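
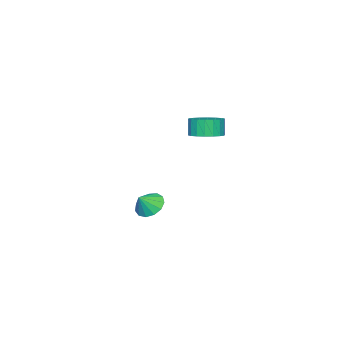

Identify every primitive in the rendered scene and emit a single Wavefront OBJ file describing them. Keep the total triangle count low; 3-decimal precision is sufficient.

v -2.424 -0.698 -3.798
v -1.873 -0.026 -4.128
v -1.676 -0.902 -2.962
v -2.195 0.203 -3.784
v -2.59 0.146 -3.444
v -2.932 -0.179 -3.216
v -3.113 -0.669 -3.173
v -3.075 -1.168 -3.329
v -2.831 -1.518 -3.633
v -2.458 -1.608 -3.989
v -2.074 -1.408 -4.285
v -1.801 -0.984 -4.426
v -1.726 -0.468 -4.367
v -1.017 3.773 3.052
v -0.417 3.051 3.087
v -0.703 2.864 4.122
v -1.303 3.587 4.088
v -0.182 3.373 3.21
v -0.467 3.187 4.246
v -0.111 3.775 3.302
v -0.396 3.589 4.338
v -0.22 4.177 3.345
v -0.506 3.99 4.38
v -0.487 4.499 3.329
v -0.773 4.312 4.365
v -0.859 4.677 3.259
v -1.145 4.49 4.294
v -1.263 4.676 3.148
v -1.548 4.489 4.183
v -1.617 4.496 3.018
v -1.903 4.309 4.053
v -1.853 4.173 2.894
v -2.138 3.987 3.93
v -1.924 3.771 2.802
v -2.209 3.585 3.838
v -1.814 3.37 2.76
v -2.1 3.183 3.795
v -1.547 3.048 2.775
v -1.833 2.861 3.811
v -1.175 2.87 2.846
v -1.461 2.683 3.881
v -0.772 2.871 2.957
v -1.057 2.684 3.992
f 2 1 4
f 2 4 3
f 4 1 5
f 4 5 3
f 5 1 6
f 5 6 3
f 6 1 7
f 6 7 3
f 7 1 8
f 7 8 3
f 8 1 9
f 8 9 3
f 9 1 10
f 9 10 3
f 10 1 11
f 10 11 3
f 11 1 12
f 11 12 3
f 12 1 13
f 12 13 3
f 13 1 2
f 13 2 3
f 15 14 18
f 15 18 16
f 16 18 19
f 16 19 17
f 18 14 20
f 18 20 19
f 19 20 21
f 19 21 17
f 20 14 22
f 20 22 21
f 21 22 23
f 21 23 17
f 22 14 24
f 22 24 23
f 23 24 25
f 23 25 17
f 24 14 26
f 24 26 25
f 25 26 27
f 25 27 17
f 26 14 28
f 26 28 27
f 27 28 29
f 27 29 17
f 28 14 30
f 28 30 29
f 29 30 31
f 29 31 17
f 30 14 32
f 30 32 31
f 31 32 33
f 31 33 17
f 32 14 34
f 32 34 33
f 33 34 35
f 33 35 17
f 34 14 36
f 34 36 35
f 35 36 37
f 35 37 17
f 36 14 38
f 36 38 37
f 37 38 39
f 37 39 17
f 38 14 40
f 38 40 39
f 39 40 41
f 39 41 17
f 40 14 42
f 40 42 41
f 41 42 43
f 41 43 17
f 42 14 15
f 42 15 43
f 43 15 16
f 43 16 17



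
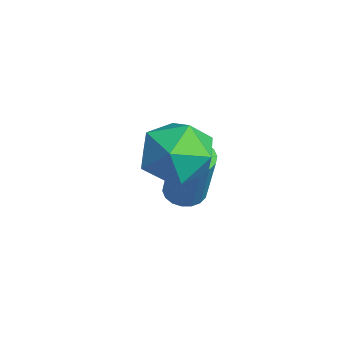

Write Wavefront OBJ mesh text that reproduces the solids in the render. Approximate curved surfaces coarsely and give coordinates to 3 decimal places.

v -1.014 -1.48 1.588
v 0.003 -1.164 1.462
v -0.523 -2.556 2.858
v 0.494 -2.24 2.732
v -0.232 -1.562 3.135
v -0.535 -0.897 2.351
v 0.015 -2.823 1.969
v -0.288 -2.158 1.185
v 0.639 -1.994 1.698
v 0.487 -1.215 2.418
v -1.007 -2.505 1.902
v -1.159 -1.726 2.622
v -2.189 -1.138 -0.796
v -1.691 -1.36 -0.993
v -0.933 -1.324 0.879
v -1.431 -1.102 1.076
v -1.652 -1.106 -1.014
v -0.895 -1.07 0.858
v -1.72 -0.858 -0.991
v -0.962 -0.822 0.881
v -1.88 -0.665 -0.93
v -1.123 -0.629 0.942
v -2.102 -0.566 -0.842
v -1.344 -0.53 1.03
v -2.341 -0.581 -0.745
v -1.583 -0.545 1.127
v -2.55 -0.705 -0.658
v -1.792 -0.669 1.214
v -2.687 -0.916 -0.599
v -1.929 -0.88 1.273
v -2.725 -1.17 -0.578
v -1.968 -1.134 1.294
v -2.658 -1.418 -0.601
v -1.9 -1.382 1.271
v -2.497 -1.611 -0.662
v -1.74 -1.575 1.21
v -2.276 -1.71 -0.75
v -1.518 -1.674 1.122
v -2.037 -1.695 -0.847
v -1.279 -1.659 1.025
v -1.828 -1.571 -0.934
v -1.07 -1.535 0.938
f 1 12 6
f 1 6 2
f 1 2 8
f 1 8 11
f 1 11 12
f 2 6 10
f 6 12 5
f 12 11 3
f 11 8 7
f 8 2 9
f 4 10 5
f 4 5 3
f 4 3 7
f 4 7 9
f 4 9 10
f 5 10 6
f 3 5 12
f 7 3 11
f 9 7 8
f 10 9 2
f 14 13 17
f 14 17 15
f 15 17 18
f 15 18 16
f 17 13 19
f 17 19 18
f 18 19 20
f 18 20 16
f 19 13 21
f 19 21 20
f 20 21 22
f 20 22 16
f 21 13 23
f 21 23 22
f 22 23 24
f 22 24 16
f 23 13 25
f 23 25 24
f 24 25 26
f 24 26 16
f 25 13 27
f 25 27 26
f 26 27 28
f 26 28 16
f 27 13 29
f 27 29 28
f 28 29 30
f 28 30 16
f 29 13 31
f 29 31 30
f 30 31 32
f 30 32 16
f 31 13 33
f 31 33 32
f 32 33 34
f 32 34 16
f 33 13 35
f 33 35 34
f 34 35 36
f 34 36 16
f 35 13 37
f 35 37 36
f 36 37 38
f 36 38 16
f 37 13 39
f 37 39 38
f 38 39 40
f 38 40 16
f 39 13 41
f 39 41 40
f 40 41 42
f 40 42 16
f 41 13 14
f 41 14 42
f 42 14 15
f 42 15 16



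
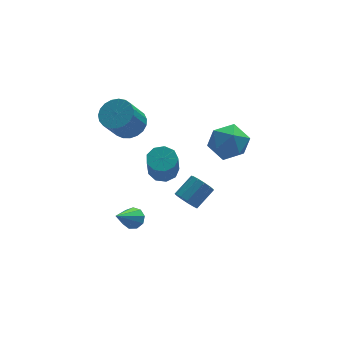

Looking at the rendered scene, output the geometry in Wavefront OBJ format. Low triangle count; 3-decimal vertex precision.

v -1.253 3.519 1.328
v -0.423 3.643 1.854
v -1.278 2.986 3.358
v -2.107 2.861 2.832
v -0.612 4.006 1.905
v -1.467 3.348 3.409
v -0.912 4.284 1.857
v -1.766 3.626 3.36
v -1.271 4.429 1.717
v -2.125 3.772 3.22
v -1.626 4.418 1.51
v -2.48 3.76 3.013
v -1.917 4.251 1.271
v -2.771 3.593 2.774
v -2.093 3.957 1.042
v -2.948 3.299 2.546
v -2.124 3.588 0.863
v -2.978 2.93 2.367
v -2.004 3.206 0.765
v -2.859 2.549 2.268
v -1.755 2.879 0.763
v -2.609 2.221 2.267
v -1.418 2.663 0.86
v -2.272 2.005 2.363
v -1.053 2.594 1.037
v -1.907 1.936 2.541
v -0.722 2.685 1.265
v -1.577 2.028 2.768
v -0.484 2.921 1.504
v -1.338 2.263 3.007
v -0.378 3.26 1.712
v -1.232 2.602 3.215
v -2.712 -3.147 -0.381
v -2.285 -3.009 0.076
v -3.808 -4.133 0.941
v -2.59 -2.696 0.057
v -2.952 -2.593 -0.167
v -3.202 -2.75 -0.491
v -3.223 -3.092 -0.763
v -3.005 -3.46 -0.857
v -2.65 -3.681 -0.728
v -2.324 -3.652 -0.436
v -2.18 -3.387 -0.119
v 3.418 1.839 -0.368
v 4.353 1.979 0.403
v 2.607 0.521 0.857
v 3.542 0.661 1.628
v 2.742 1.568 1.467
v 3.244 2.383 0.71
v 3.716 0.117 0.55
v 4.218 0.932 -0.207
v 4.537 0.915 0.97
v 3.935 1.812 1.537
v 3.025 0.688 -0.277
v 2.423 1.585 0.29
v 0.806 -0.196 -2.414
v 1.305 -0.521 -2.853
v 2.353 0.051 -2.084
v 1.854 0.376 -1.646
v 1.226 -0.148 -3.022
v 2.274 0.424 -2.253
v 1.013 0.21 -2.998
v 2.061 0.781 -2.229
v 0.734 0.439 -2.788
v 1.782 1.01 -2.019
v 0.478 0.466 -2.46
v 1.527 1.038 -1.691
v 0.327 0.284 -2.118
v 1.375 0.855 -1.349
v 0.327 -0.051 -1.869
v 1.375 0.52 -1.1
v 0.48 -0.432 -1.794
v 1.528 0.139 -1.025
v 0.736 -0.738 -1.916
v 1.784 -0.166 -1.147
v 1.014 -0.871 -2.196
v 2.062 -0.3 -1.427
v 1.226 -0.791 -2.545
v 2.274 -0.219 -1.776
v -0.36 -0.054 0.339
v 0.347 0.224 0.619
v 0.048 -0.688 2.281
v -0.66 -0.966 2.001
v -0.059 0.581 0.741
v -0.358 -0.331 2.404
v -0.606 0.641 0.675
v -0.905 -0.271 2.338
v -1.038 0.375 0.452
v -1.337 -0.537 2.115
v -1.153 -0.091 0.175
v -1.452 -1.003 1.838
v -0.897 -0.54 -0.025
v -1.196 -1.452 1.638
v -0.39 -0.762 -0.055
v -0.689 -1.673 1.608
v 0.131 -0.652 0.099
v -0.169 -1.564 1.762
v 0.422 -0.263 0.365
v 0.123 -1.174 2.028
f 2 1 5
f 2 5 3
f 3 5 6
f 3 6 4
f 5 1 7
f 5 7 6
f 6 7 8
f 6 8 4
f 7 1 9
f 7 9 8
f 8 9 10
f 8 10 4
f 9 1 11
f 9 11 10
f 10 11 12
f 10 12 4
f 11 1 13
f 11 13 12
f 12 13 14
f 12 14 4
f 13 1 15
f 13 15 14
f 14 15 16
f 14 16 4
f 15 1 17
f 15 17 16
f 16 17 18
f 16 18 4
f 17 1 19
f 17 19 18
f 18 19 20
f 18 20 4
f 19 1 21
f 19 21 20
f 20 21 22
f 20 22 4
f 21 1 23
f 21 23 22
f 22 23 24
f 22 24 4
f 23 1 25
f 23 25 24
f 24 25 26
f 24 26 4
f 25 1 27
f 25 27 26
f 26 27 28
f 26 28 4
f 27 1 29
f 27 29 28
f 28 29 30
f 28 30 4
f 29 1 31
f 29 31 30
f 30 31 32
f 30 32 4
f 31 1 2
f 31 2 32
f 32 2 3
f 32 3 4
f 34 33 36
f 34 36 35
f 36 33 37
f 36 37 35
f 37 33 38
f 37 38 35
f 38 33 39
f 38 39 35
f 39 33 40
f 39 40 35
f 40 33 41
f 40 41 35
f 41 33 42
f 41 42 35
f 42 33 43
f 42 43 35
f 43 33 34
f 43 34 35
f 44 55 49
f 44 49 45
f 44 45 51
f 44 51 54
f 44 54 55
f 45 49 53
f 49 55 48
f 55 54 46
f 54 51 50
f 51 45 52
f 47 53 48
f 47 48 46
f 47 46 50
f 47 50 52
f 47 52 53
f 48 53 49
f 46 48 55
f 50 46 54
f 52 50 51
f 53 52 45
f 57 56 60
f 57 60 58
f 58 60 61
f 58 61 59
f 60 56 62
f 60 62 61
f 61 62 63
f 61 63 59
f 62 56 64
f 62 64 63
f 63 64 65
f 63 65 59
f 64 56 66
f 64 66 65
f 65 66 67
f 65 67 59
f 66 56 68
f 66 68 67
f 67 68 69
f 67 69 59
f 68 56 70
f 68 70 69
f 69 70 71
f 69 71 59
f 70 56 72
f 70 72 71
f 71 72 73
f 71 73 59
f 72 56 74
f 72 74 73
f 73 74 75
f 73 75 59
f 74 56 76
f 74 76 75
f 75 76 77
f 75 77 59
f 76 56 78
f 76 78 77
f 77 78 79
f 77 79 59
f 78 56 57
f 78 57 79
f 79 57 58
f 79 58 59
f 81 80 84
f 81 84 82
f 82 84 85
f 82 85 83
f 84 80 86
f 84 86 85
f 85 86 87
f 85 87 83
f 86 80 88
f 86 88 87
f 87 88 89
f 87 89 83
f 88 80 90
f 88 90 89
f 89 90 91
f 89 91 83
f 90 80 92
f 90 92 91
f 91 92 93
f 91 93 83
f 92 80 94
f 92 94 93
f 93 94 95
f 93 95 83
f 94 80 96
f 94 96 95
f 95 96 97
f 95 97 83
f 96 80 98
f 96 98 97
f 97 98 99
f 97 99 83
f 98 80 81
f 98 81 99
f 99 81 82
f 99 82 83



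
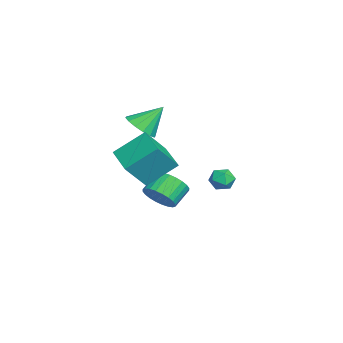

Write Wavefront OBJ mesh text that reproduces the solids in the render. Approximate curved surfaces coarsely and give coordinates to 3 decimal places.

v -1.374 4.027 -2.029
v -0.679 4.236 -1.695
v -1.021 2.784 -1.985
v -0.326 2.993 -1.651
v -1.006 3.071 -1.239
v -1.225 3.84 -1.267
v -0.475 3.18 -2.413
v -0.694 3.949 -2.441
v -0.124 3.713 -1.933
v -0.452 3.646 -1.207
v -1.248 3.374 -2.473
v -1.576 3.307 -1.747
v -1.469 0.139 -3.566
v -1.074 -0.343 -2.708
v -1.957 0.38 -1.896
v -2.351 0.861 -2.754
v -0.828 -0.011 -2.735
v -1.71 0.711 -1.923
v -0.679 0.343 -2.889
v -1.562 1.065 -2.077
v -0.651 0.666 -3.145
v -1.533 1.388 -2.334
v -0.747 0.908 -3.466
v -1.629 1.631 -2.654
v -0.953 1.034 -3.802
v -1.835 1.757 -2.99
v -1.237 1.023 -4.102
v -2.12 1.746 -3.29
v -1.557 0.878 -4.32
v -2.44 1.601 -3.509
v -1.863 0.62 -4.424
v -2.746 1.343 -3.612
v -2.11 0.289 -4.397
v -2.992 1.011 -3.585
v -2.258 -0.065 -4.243
v -3.141 0.657 -3.431
v -2.287 -0.388 -3.986
v -3.169 0.334 -3.175
v -2.191 -0.631 -3.666
v -3.073 0.092 -2.854
v -1.985 -0.757 -3.33
v -2.867 -0.034 -2.518
v -1.7 -0.746 -3.03
v -2.583 -0.023 -2.218
v -1.38 -0.601 -2.811
v -2.263 0.122 -2
v 3.49 -2.042 2.082
v 3.146 -0.424 3.359
v 2.731 -1.025 0.588
v 2.386 0.593 1.865
v 5.214 -1.353 1.675
v 4.869 0.265 2.952
v 4.454 -0.336 0.181
v 4.11 1.282 1.458
v 1.375 -0.73 2.969
v 2.224 -0.211 2.704
v 1.065 0.45 4.291
v 1.833 0.008 2.416
v 1.319 0.03 2.276
v 0.82 -0.152 2.322
v 0.469 -0.489 2.541
v 0.362 -0.891 2.875
v 0.526 -1.25 3.234
v 0.917 -1.469 3.521
v 1.431 -1.491 3.661
v 1.93 -1.309 3.615
v 2.281 -0.972 3.396
v 2.388 -0.57 3.063
f 1 12 6
f 1 6 2
f 1 2 8
f 1 8 11
f 1 11 12
f 2 6 10
f 6 12 5
f 12 11 3
f 11 8 7
f 8 2 9
f 4 10 5
f 4 5 3
f 4 3 7
f 4 7 9
f 4 9 10
f 5 10 6
f 3 5 12
f 7 3 11
f 9 7 8
f 10 9 2
f 14 13 17
f 14 17 15
f 15 17 18
f 15 18 16
f 17 13 19
f 17 19 18
f 18 19 20
f 18 20 16
f 19 13 21
f 19 21 20
f 20 21 22
f 20 22 16
f 21 13 23
f 21 23 22
f 22 23 24
f 22 24 16
f 23 13 25
f 23 25 24
f 24 25 26
f 24 26 16
f 25 13 27
f 25 27 26
f 26 27 28
f 26 28 16
f 27 13 29
f 27 29 28
f 28 29 30
f 28 30 16
f 29 13 31
f 29 31 30
f 30 31 32
f 30 32 16
f 31 13 33
f 31 33 32
f 32 33 34
f 32 34 16
f 33 13 35
f 33 35 34
f 34 35 36
f 34 36 16
f 35 13 37
f 35 37 36
f 36 37 38
f 36 38 16
f 37 13 39
f 37 39 38
f 38 39 40
f 38 40 16
f 39 13 41
f 39 41 40
f 40 41 42
f 40 42 16
f 41 13 43
f 41 43 42
f 42 43 44
f 42 44 16
f 43 13 45
f 43 45 44
f 44 45 46
f 44 46 16
f 45 13 14
f 45 14 46
f 46 14 15
f 46 15 16
f 48 50 47
f 51 48 47
f 47 50 49
f 49 51 47
f 48 54 50
f 52 48 51
f 52 54 48
f 50 54 49
f 53 51 49
f 49 54 53
f 53 52 51
f 54 52 53
f 56 55 58
f 56 58 57
f 58 55 59
f 58 59 57
f 59 55 60
f 59 60 57
f 60 55 61
f 60 61 57
f 61 55 62
f 61 62 57
f 62 55 63
f 62 63 57
f 63 55 64
f 63 64 57
f 64 55 65
f 64 65 57
f 65 55 66
f 65 66 57
f 66 55 67
f 66 67 57
f 67 55 68
f 67 68 57
f 68 55 56
f 68 56 57



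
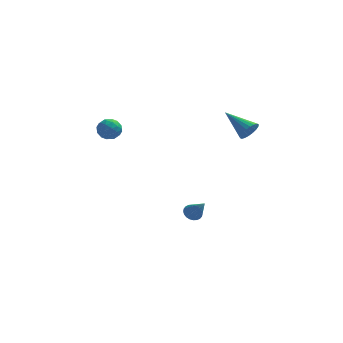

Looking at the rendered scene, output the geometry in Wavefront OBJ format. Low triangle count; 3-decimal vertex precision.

v 1.483 3.043 -4.046
v 1.968 3.215 -4.209
v 2.137 2.297 -2.894
v 1.912 3.37 -4.078
v 1.79 3.474 -3.941
v 1.622 3.513 -3.821
v 1.433 3.48 -3.734
v 1.251 3.381 -3.696
v 1.105 3.23 -3.71
v 1.016 3.051 -3.776
v 0.998 2.87 -3.883
v 1.055 2.716 -4.015
v 1.177 2.611 -4.151
v 1.345 2.572 -4.272
v 1.534 2.605 -4.358
v 1.716 2.704 -4.397
v 1.862 2.855 -4.382
v 1.951 3.035 -4.316
v 4.42 0.803 3.292
v 4.791 0.887 3.794
v 3.16 1.737 4.068
v 4.855 1.107 3.631
v 4.832 1.266 3.402
v 4.727 1.334 3.151
v 4.562 1.296 2.928
v 4.368 1.161 2.776
v 4.185 0.955 2.728
v 4.048 0.718 2.79
v 3.985 0.498 2.952
v 4.008 0.339 3.182
v 4.112 0.271 3.433
v 4.278 0.309 3.656
v 4.471 0.444 3.807
v 4.655 0.65 3.856
v -2.673 3.909 1.544
v -2.182 3.407 1.605
v -3.458 3.193 1.955
v -2.967 2.691 2.016
v -2.947 3.256 2.436
v -2.462 3.699 2.182
v -3.178 2.901 1.378
v -2.693 3.344 1.124
v -2.495 2.784 1.502
v -2.352 3.004 2.157
v -3.288 3.596 1.403
v -3.145 3.816 2.058
v -2.359 3.721 1.538
v -3.281 2.879 2.022
v -3.269 3.211 2.269
v -2.981 2.916 2.305
v -2.523 3.893 1.877
v -2.235 3.598 1.913
v -2.684 3.509 2.402
v -3.405 3.002 1.647
v -3.117 2.707 1.683
v -2.659 3.684 1.255
v -2.371 3.389 1.291
v -2.956 3.091 1.158
v -2.254 3.06 1.514
v -2.715 2.639 1.756
v -2.839 2.762 1.381
v -2.554 3.023 1.231
v -2.17 3.189 1.898
v -2.631 2.768 2.14
v -2.619 3.1 2.387
v -2.334 3.36 2.238
v -2.354 2.823 1.838
v -3.009 3.832 1.42
v -3.47 3.411 1.662
v -3.306 3.24 1.322
v -3.021 3.5 1.173
v -2.925 3.961 1.804
v -3.386 3.54 2.046
v -3.086 3.577 2.329
v -2.801 3.838 2.179
v -3.286 3.777 1.722
f 2 1 4
f 2 4 3
f 4 1 5
f 4 5 3
f 5 1 6
f 5 6 3
f 6 1 7
f 6 7 3
f 7 1 8
f 7 8 3
f 8 1 9
f 8 9 3
f 9 1 10
f 9 10 3
f 10 1 11
f 10 11 3
f 11 1 12
f 11 12 3
f 12 1 13
f 12 13 3
f 13 1 14
f 13 14 3
f 14 1 15
f 14 15 3
f 15 1 16
f 15 16 3
f 16 1 17
f 16 17 3
f 17 1 18
f 17 18 3
f 18 1 2
f 18 2 3
f 20 19 22
f 20 22 21
f 22 19 23
f 22 23 21
f 23 19 24
f 23 24 21
f 24 19 25
f 24 25 21
f 25 19 26
f 25 26 21
f 26 19 27
f 26 27 21
f 27 19 28
f 27 28 21
f 28 19 29
f 28 29 21
f 29 19 30
f 29 30 21
f 30 19 31
f 30 31 21
f 31 19 32
f 31 32 21
f 32 19 33
f 32 33 21
f 33 19 34
f 33 34 21
f 34 19 20
f 34 20 21
f 35 72 51
f 72 46 75
f 51 75 40
f 72 75 51
f 35 51 47
f 51 40 52
f 47 52 36
f 51 52 47
f 35 47 56
f 47 36 57
f 56 57 42
f 47 57 56
f 35 56 68
f 56 42 71
f 68 71 45
f 56 71 68
f 35 68 72
f 68 45 76
f 72 76 46
f 68 76 72
f 36 52 63
f 52 40 66
f 63 66 44
f 52 66 63
f 40 75 53
f 75 46 74
f 53 74 39
f 75 74 53
f 46 76 73
f 76 45 69
f 73 69 37
f 76 69 73
f 45 71 70
f 71 42 58
f 70 58 41
f 71 58 70
f 42 57 62
f 57 36 59
f 62 59 43
f 57 59 62
f 38 64 50
f 64 44 65
f 50 65 39
f 64 65 50
f 38 50 48
f 50 39 49
f 48 49 37
f 50 49 48
f 38 48 55
f 48 37 54
f 55 54 41
f 48 54 55
f 38 55 60
f 55 41 61
f 60 61 43
f 55 61 60
f 38 60 64
f 60 43 67
f 64 67 44
f 60 67 64
f 39 65 53
f 65 44 66
f 53 66 40
f 65 66 53
f 37 49 73
f 49 39 74
f 73 74 46
f 49 74 73
f 41 54 70
f 54 37 69
f 70 69 45
f 54 69 70
f 43 61 62
f 61 41 58
f 62 58 42
f 61 58 62
f 44 67 63
f 67 43 59
f 63 59 36
f 67 59 63



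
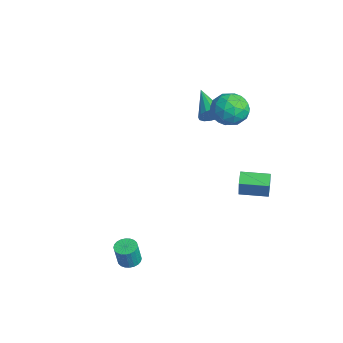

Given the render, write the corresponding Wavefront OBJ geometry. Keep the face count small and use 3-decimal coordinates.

v 3.664 -2.629 -3.794
v 4.033 -2.157 -3.765
v 4.245 -2.399 -2.536
v 3.876 -2.871 -2.566
v 3.828 -2.058 -3.71
v 4.04 -2.3 -2.481
v 3.598 -2.046 -3.668
v 3.81 -2.288 -2.439
v 3.378 -2.123 -3.645
v 3.59 -2.365 -2.416
v 3.202 -2.277 -3.645
v 3.414 -2.519 -2.416
v 3.096 -2.484 -3.667
v 3.308 -2.727 -2.439
v 3.076 -2.713 -3.709
v 3.288 -2.956 -2.481
v 3.146 -2.93 -3.764
v 3.358 -3.173 -2.536
v 3.295 -3.101 -3.824
v 3.507 -3.343 -2.595
v 3.5 -3.2 -3.879
v 3.712 -3.442 -2.65
v 3.73 -3.212 -3.921
v 3.942 -3.454 -2.692
v 3.95 -3.135 -3.944
v 4.162 -3.377 -2.715
v 4.126 -2.981 -3.944
v 4.338 -3.223 -2.715
v 4.232 -2.773 -3.921
v 4.444 -3.016 -2.693
v 4.252 -2.544 -3.879
v 4.464 -2.787 -2.651
v 4.182 -2.327 -3.824
v 4.394 -2.57 -2.596
v -1.367 3.849 3.748
v -0.875 4.639 3.195
v 0.035 2.821 3.525
v 0.527 3.611 2.972
v 0.357 3.72 4.036
v -0.51 4.355 4.174
v -0.33 3.105 2.546
v -1.197 3.74 2.684
v -0.234 4.18 2.452
v 0.19 4.56 3.373
v -1.03 2.9 3.347
v -0.606 3.28 4.268
v -1.244 4.334 3.491
v 0.404 3.126 3.229
v 0.304 3.19 3.855
v 0.593 3.654 3.53
v -1.029 4.167 4.066
v -0.74 4.632 3.741
v -0.016 4.091 4.236
v -0.1 2.828 2.979
v 0.189 3.293 2.654
v -1.433 3.806 3.19
v -1.144 4.27 2.865
v -0.824 3.369 2.484
v -0.578 4.529 2.729
v 0.246 3.924 2.598
v -0.258 3.627 2.348
v -0.767 4 2.429
v -0.329 4.752 3.27
v 0.495 4.148 3.14
v 0.395 4.212 3.765
v -0.114 4.585 3.846
v 0.048 4.482 2.834
v -1.335 3.312 3.58
v -0.511 2.708 3.45
v -0.726 2.875 2.874
v -1.235 3.248 2.955
v -1.086 3.536 4.122
v -0.262 2.931 3.991
v -0.073 3.46 4.291
v -0.582 3.833 4.372
v -0.888 2.978 3.886
v 2.809 3.28 0.168
v 3.506 3.05 1.51
v 3.37 4.649 0.112
v 4.066 4.419 1.455
v 3.454 3.001 -0.215
v 4.15 2.771 1.128
v 4.014 4.37 -0.27
v 4.711 4.14 1.072
v -1.975 3.262 1.975
v -1.708 3.591 2.557
v -3.705 3.198 2.805
v -1.824 3.867 2.336
v -1.981 3.981 2.017
v -2.136 3.902 1.688
v -2.248 3.652 1.435
v -2.287 3.298 1.327
v -2.242 2.934 1.393
v -2.126 2.657 1.614
v -1.969 2.543 1.932
v -1.813 2.622 2.262
v -1.701 2.872 2.515
v -1.663 3.227 2.623
f 2 1 5
f 2 5 3
f 3 5 6
f 3 6 4
f 5 1 7
f 5 7 6
f 6 7 8
f 6 8 4
f 7 1 9
f 7 9 8
f 8 9 10
f 8 10 4
f 9 1 11
f 9 11 10
f 10 11 12
f 10 12 4
f 11 1 13
f 11 13 12
f 12 13 14
f 12 14 4
f 13 1 15
f 13 15 14
f 14 15 16
f 14 16 4
f 15 1 17
f 15 17 16
f 16 17 18
f 16 18 4
f 17 1 19
f 17 19 18
f 18 19 20
f 18 20 4
f 19 1 21
f 19 21 20
f 20 21 22
f 20 22 4
f 21 1 23
f 21 23 22
f 22 23 24
f 22 24 4
f 23 1 25
f 23 25 24
f 24 25 26
f 24 26 4
f 25 1 27
f 25 27 26
f 26 27 28
f 26 28 4
f 27 1 29
f 27 29 28
f 28 29 30
f 28 30 4
f 29 1 31
f 29 31 30
f 30 31 32
f 30 32 4
f 31 1 33
f 31 33 32
f 32 33 34
f 32 34 4
f 33 1 2
f 33 2 34
f 34 2 3
f 34 3 4
f 35 72 51
f 72 46 75
f 51 75 40
f 72 75 51
f 35 51 47
f 51 40 52
f 47 52 36
f 51 52 47
f 35 47 56
f 47 36 57
f 56 57 42
f 47 57 56
f 35 56 68
f 56 42 71
f 68 71 45
f 56 71 68
f 35 68 72
f 68 45 76
f 72 76 46
f 68 76 72
f 36 52 63
f 52 40 66
f 63 66 44
f 52 66 63
f 40 75 53
f 75 46 74
f 53 74 39
f 75 74 53
f 46 76 73
f 76 45 69
f 73 69 37
f 76 69 73
f 45 71 70
f 71 42 58
f 70 58 41
f 71 58 70
f 42 57 62
f 57 36 59
f 62 59 43
f 57 59 62
f 38 64 50
f 64 44 65
f 50 65 39
f 64 65 50
f 38 50 48
f 50 39 49
f 48 49 37
f 50 49 48
f 38 48 55
f 48 37 54
f 55 54 41
f 48 54 55
f 38 55 60
f 55 41 61
f 60 61 43
f 55 61 60
f 38 60 64
f 60 43 67
f 64 67 44
f 60 67 64
f 39 65 53
f 65 44 66
f 53 66 40
f 65 66 53
f 37 49 73
f 49 39 74
f 73 74 46
f 49 74 73
f 41 54 70
f 54 37 69
f 70 69 45
f 54 69 70
f 43 61 62
f 61 41 58
f 62 58 42
f 61 58 62
f 44 67 63
f 67 43 59
f 63 59 36
f 67 59 63
f 78 80 77
f 81 78 77
f 77 80 79
f 79 81 77
f 78 84 80
f 82 78 81
f 82 84 78
f 80 84 79
f 83 81 79
f 79 84 83
f 83 82 81
f 84 82 83
f 86 85 88
f 86 88 87
f 88 85 89
f 88 89 87
f 89 85 90
f 89 90 87
f 90 85 91
f 90 91 87
f 91 85 92
f 91 92 87
f 92 85 93
f 92 93 87
f 93 85 94
f 93 94 87
f 94 85 95
f 94 95 87
f 95 85 96
f 95 96 87
f 96 85 97
f 96 97 87
f 97 85 98
f 97 98 87
f 98 85 86
f 98 86 87



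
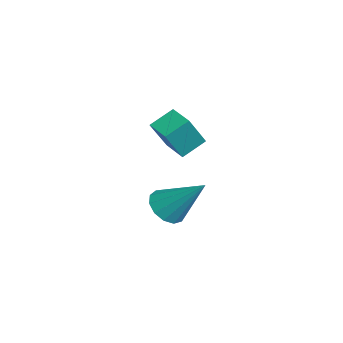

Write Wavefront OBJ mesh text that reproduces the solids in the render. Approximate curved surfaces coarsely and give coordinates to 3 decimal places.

v -1.552 2.732 -0.906
v -0.787 2.473 -1.138
v -0.688 3.948 0.586
v -0.881 2.857 -1.396
v -1.189 3.202 -1.5
v -1.611 3.398 -1.415
v -2.015 3.382 -1.168
v -2.272 3.16 -0.838
v -2.3 2.802 -0.53
v -2.091 2.422 -0.341
v -1.71 2.14 -0.332
v -1.28 2.046 -0.505
v -0.936 2.17 -0.805
v -1.095 2.646 2.517
v -1.383 3.516 3.069
v -0.162 3.038 2.386
v -0.451 3.908 2.939
v -0.629 1.972 3.821
v -0.918 2.842 4.374
v 0.303 2.364 3.691
v 0.015 3.234 4.243
f 2 1 4
f 2 4 3
f 4 1 5
f 4 5 3
f 5 1 6
f 5 6 3
f 6 1 7
f 6 7 3
f 7 1 8
f 7 8 3
f 8 1 9
f 8 9 3
f 9 1 10
f 9 10 3
f 10 1 11
f 10 11 3
f 11 1 12
f 11 12 3
f 12 1 13
f 12 13 3
f 13 1 2
f 13 2 3
f 15 17 14
f 18 15 14
f 14 17 16
f 16 18 14
f 15 21 17
f 19 15 18
f 19 21 15
f 17 21 16
f 20 18 16
f 16 21 20
f 20 19 18
f 21 19 20



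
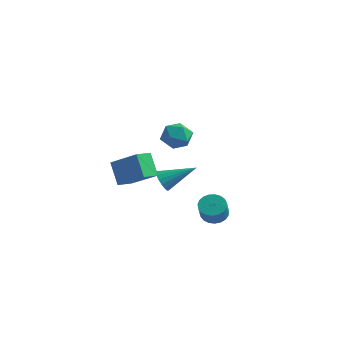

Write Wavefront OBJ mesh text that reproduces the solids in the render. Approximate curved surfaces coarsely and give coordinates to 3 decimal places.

v -0.416 -4.371 -0.187
v -1.159 -3.868 0.978
v -0.186 -3.432 -0.445
v -0.929 -2.93 0.72
v 1.189 -4.47 0.88
v 0.446 -3.968 2.045
v 1.419 -3.532 0.622
v 0.676 -3.029 1.787
v -2.405 3.101 -3.998
v -1.903 2.78 -4.437
v -0.875 4.159 -3.022
v -1.994 3.074 -4.612
v -2.179 3.374 -4.647
v -2.416 3.611 -4.534
v -2.65 3.732 -4.297
v -2.828 3.708 -3.992
v -2.909 3.545 -3.688
v -2.875 3.28 -3.455
v -2.733 2.975 -3.346
v -2.515 2.698 -3.387
v -2.273 2.514 -3.567
v -2.06 2.464 -3.846
v -1.927 2.56 -4.16
v 2.795 -0.278 -3.276
v 3.359 -0.611 -3.642
v 3.609 -1.276 -2.649
v 3.045 -0.942 -2.284
v 3.501 -0.365 -3.513
v 3.751 -1.03 -2.521
v 3.521 -0.104 -3.343
v 3.772 -0.769 -2.351
v 3.416 0.127 -3.162
v 3.666 -0.538 -2.17
v 3.203 0.288 -3
v 3.454 -0.377 -2.008
v 2.92 0.351 -2.887
v 3.17 -0.314 -1.895
v 2.615 0.305 -2.84
v 2.865 -0.359 -1.848
v 2.341 0.159 -2.869
v 2.591 -0.505 -1.877
v 2.146 -0.063 -2.968
v 2.396 -0.727 -1.976
v 2.062 -0.322 -3.121
v 2.313 -0.986 -2.129
v 2.106 -0.573 -3.3
v 2.356 -1.238 -2.308
v 2.268 -0.773 -3.475
v 2.519 -1.438 -2.483
v 2.522 -0.888 -3.616
v 2.772 -1.553 -2.624
v 2.823 -0.897 -3.698
v 3.073 -1.562 -2.706
v 3.119 -0.799 -3.707
v 3.369 -1.464 -2.715
v 1.95 -1.594 2.007
v 2.271 -2.142 2.65
v 0.669 -1.518 2.71
v 0.99 -2.066 3.353
v 1.314 -1.226 3.272
v 2.106 -1.273 2.838
v 0.834 -2.387 2.522
v 1.626 -2.434 2.088
v 1.581 -2.632 2.969
v 1.878 -1.915 3.432
v 1.062 -1.745 1.928
v 1.359 -1.028 2.391
f 2 4 1
f 5 2 1
f 1 4 3
f 3 5 1
f 2 8 4
f 6 2 5
f 6 8 2
f 4 8 3
f 7 5 3
f 3 8 7
f 7 6 5
f 8 6 7
f 10 9 12
f 10 12 11
f 12 9 13
f 12 13 11
f 13 9 14
f 13 14 11
f 14 9 15
f 14 15 11
f 15 9 16
f 15 16 11
f 16 9 17
f 16 17 11
f 17 9 18
f 17 18 11
f 18 9 19
f 18 19 11
f 19 9 20
f 19 20 11
f 20 9 21
f 20 21 11
f 21 9 22
f 21 22 11
f 22 9 23
f 22 23 11
f 23 9 10
f 23 10 11
f 25 24 28
f 25 28 26
f 26 28 29
f 26 29 27
f 28 24 30
f 28 30 29
f 29 30 31
f 29 31 27
f 30 24 32
f 30 32 31
f 31 32 33
f 31 33 27
f 32 24 34
f 32 34 33
f 33 34 35
f 33 35 27
f 34 24 36
f 34 36 35
f 35 36 37
f 35 37 27
f 36 24 38
f 36 38 37
f 37 38 39
f 37 39 27
f 38 24 40
f 38 40 39
f 39 40 41
f 39 41 27
f 40 24 42
f 40 42 41
f 41 42 43
f 41 43 27
f 42 24 44
f 42 44 43
f 43 44 45
f 43 45 27
f 44 24 46
f 44 46 45
f 45 46 47
f 45 47 27
f 46 24 48
f 46 48 47
f 47 48 49
f 47 49 27
f 48 24 50
f 48 50 49
f 49 50 51
f 49 51 27
f 50 24 52
f 50 52 51
f 51 52 53
f 51 53 27
f 52 24 54
f 52 54 53
f 53 54 55
f 53 55 27
f 54 24 25
f 54 25 55
f 55 25 26
f 55 26 27
f 56 67 61
f 56 61 57
f 56 57 63
f 56 63 66
f 56 66 67
f 57 61 65
f 61 67 60
f 67 66 58
f 66 63 62
f 63 57 64
f 59 65 60
f 59 60 58
f 59 58 62
f 59 62 64
f 59 64 65
f 60 65 61
f 58 60 67
f 62 58 66
f 64 62 63
f 65 64 57



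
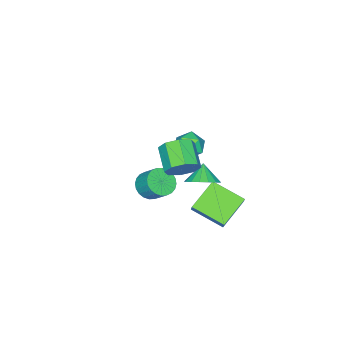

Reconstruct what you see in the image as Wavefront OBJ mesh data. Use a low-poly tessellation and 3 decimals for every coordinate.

v 1.557 3.317 2.713
v 2.308 3.171 3.309
v 1.434 2.077 4.143
v 0.683 2.223 3.547
v 1.858 3.712 3.546
v 0.984 2.618 4.38
v 1.232 4.021 3.295
v 0.357 2.927 4.129
v 0.796 3.918 2.703
v -0.079 2.824 3.537
v 0.806 3.463 2.117
v -0.068 2.369 2.951
v 1.256 2.922 1.88
v 0.382 1.828 2.714
v 1.883 2.613 2.131
v 1.008 1.519 2.965
v 2.319 2.716 2.723
v 1.444 1.622 3.557
v -1.223 2.496 -0.577
v -0.666 1.678 -0.595
v -1.857 2.044 0.337
v -0.437 1.965 -0.295
v -0.389 2.373 -0.059
v -0.531 2.81 0.058
v -0.833 3.174 0.029
v -1.224 3.383 -0.138
v -1.615 3.389 -0.406
v -1.916 3.19 -0.713
v -2.058 2.832 -0.989
v -2.01 2.397 -1.17
v -1.781 1.985 -1.216
v -1.424 1.69 -1.115
v -1.022 1.579 -0.891
v -2.254 -1.95 -3.886
v -1.551 -2.42 -3.476
v -1.444 -1.481 -2.583
v -2.146 -1.01 -2.994
v -1.368 -2.213 -3.716
v -1.26 -1.273 -2.824
v -1.319 -1.965 -3.982
v -1.211 -1.026 -3.09
v -1.413 -1.716 -4.234
v -1.305 -0.776 -3.342
v -1.634 -1.501 -4.433
v -1.527 -0.562 -3.541
v -1.95 -1.356 -4.548
v -1.843 -0.416 -3.656
v -2.313 -1.3 -4.563
v -2.205 -0.361 -3.671
v -2.666 -1.344 -4.475
v -2.558 -0.404 -3.582
v -2.956 -1.479 -4.297
v -2.849 -0.54 -3.404
v -3.14 -1.687 -4.056
v -3.032 -0.747 -3.164
v -3.189 -1.934 -3.79
v -3.081 -0.995 -2.898
v -3.095 -2.184 -3.538
v -2.987 -1.244 -2.646
v -2.873 -2.398 -3.339
v -2.766 -1.459 -2.447
v -2.557 -2.544 -3.224
v -2.45 -1.604 -2.332
v -2.195 -2.599 -3.209
v -2.087 -1.66 -2.317
v -1.842 -2.556 -3.298
v -1.734 -1.616 -2.405
v -0.99 1.9 -3.043
v -2.73 1.966 -2.02
v -1.382 3.762 -3.831
v -3.123 3.828 -2.808
v -0.557 2.292 -2.332
v -2.298 2.358 -1.309
v -0.95 4.154 -3.12
v -2.69 4.22 -2.097
v -4.118 -0.053 -1.282
v -3.696 0.597 -0.703
v -3.704 -1.197 -0.297
v -3.282 -0.547 0.282
v -4.245 -0.563 0.193
v -4.501 0.144 -0.416
v -2.899 -0.744 -0.584
v -3.155 -0.037 -1.193
v -2.943 0.17 -0.272
v -3.775 0.283 0.208
v -3.625 -0.883 -1.208
v -4.457 -0.77 -0.728
f 2 1 5
f 2 5 3
f 3 5 6
f 3 6 4
f 5 1 7
f 5 7 6
f 6 7 8
f 6 8 4
f 7 1 9
f 7 9 8
f 8 9 10
f 8 10 4
f 9 1 11
f 9 11 10
f 10 11 12
f 10 12 4
f 11 1 13
f 11 13 12
f 12 13 14
f 12 14 4
f 13 1 15
f 13 15 14
f 14 15 16
f 14 16 4
f 15 1 17
f 15 17 16
f 16 17 18
f 16 18 4
f 17 1 2
f 17 2 18
f 18 2 3
f 18 3 4
f 20 19 22
f 20 22 21
f 22 19 23
f 22 23 21
f 23 19 24
f 23 24 21
f 24 19 25
f 24 25 21
f 25 19 26
f 25 26 21
f 26 19 27
f 26 27 21
f 27 19 28
f 27 28 21
f 28 19 29
f 28 29 21
f 29 19 30
f 29 30 21
f 30 19 31
f 30 31 21
f 31 19 32
f 31 32 21
f 32 19 33
f 32 33 21
f 33 19 20
f 33 20 21
f 35 34 38
f 35 38 36
f 36 38 39
f 36 39 37
f 38 34 40
f 38 40 39
f 39 40 41
f 39 41 37
f 40 34 42
f 40 42 41
f 41 42 43
f 41 43 37
f 42 34 44
f 42 44 43
f 43 44 45
f 43 45 37
f 44 34 46
f 44 46 45
f 45 46 47
f 45 47 37
f 46 34 48
f 46 48 47
f 47 48 49
f 47 49 37
f 48 34 50
f 48 50 49
f 49 50 51
f 49 51 37
f 50 34 52
f 50 52 51
f 51 52 53
f 51 53 37
f 52 34 54
f 52 54 53
f 53 54 55
f 53 55 37
f 54 34 56
f 54 56 55
f 55 56 57
f 55 57 37
f 56 34 58
f 56 58 57
f 57 58 59
f 57 59 37
f 58 34 60
f 58 60 59
f 59 60 61
f 59 61 37
f 60 34 62
f 60 62 61
f 61 62 63
f 61 63 37
f 62 34 64
f 62 64 63
f 63 64 65
f 63 65 37
f 64 34 66
f 64 66 65
f 65 66 67
f 65 67 37
f 66 34 35
f 66 35 67
f 67 35 36
f 67 36 37
f 69 71 68
f 72 69 68
f 68 71 70
f 70 72 68
f 69 75 71
f 73 69 72
f 73 75 69
f 71 75 70
f 74 72 70
f 70 75 74
f 74 73 72
f 75 73 74
f 76 87 81
f 76 81 77
f 76 77 83
f 76 83 86
f 76 86 87
f 77 81 85
f 81 87 80
f 87 86 78
f 86 83 82
f 83 77 84
f 79 85 80
f 79 80 78
f 79 78 82
f 79 82 84
f 79 84 85
f 80 85 81
f 78 80 87
f 82 78 86
f 84 82 83
f 85 84 77



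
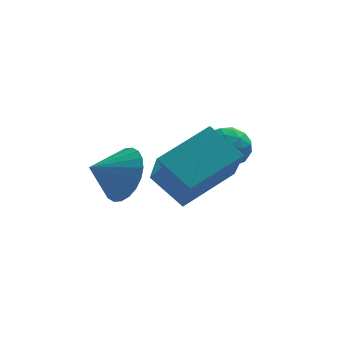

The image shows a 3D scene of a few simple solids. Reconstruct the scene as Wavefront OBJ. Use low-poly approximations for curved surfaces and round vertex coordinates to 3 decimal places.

v -1.851 -2.257 -0.671
v -1.798 -3.368 0.705
v -2.666 -1.377 0.071
v -2.612 -2.488 1.447
v -0.228 -1.332 0.013
v -0.174 -2.443 1.389
v -1.042 -0.452 0.755
v -0.989 -1.563 2.131
v -3.24 0.379 -0.758
v -2.717 -0.259 -0.142
v -4.26 0.081 -0.202
v -2.702 0.083 0.069
v -2.769 0.471 0.153
v -2.908 0.844 0.099
v -3.097 1.146 -0.086
v -3.308 1.332 -0.373
v -3.509 1.373 -0.719
v -3.669 1.262 -1.071
v -3.763 1.017 -1.375
v -3.778 0.675 -1.585
v -3.711 0.288 -1.67
v -3.572 -0.085 -1.616
v -3.382 -0.388 -1.431
v -3.171 -0.574 -1.144
v -2.971 -0.614 -0.798
v -2.811 -0.504 -0.446
v 0.005 0.819 0.604
v 0.528 0.248 0.454
v -0.928 0.092 0.126
v -0.405 -0.479 -0.024
v -0.593 -0.302 0.721
v -0.016 0.148 1.017
v -0.384 0.192 -0.437
v 0.193 0.642 -0.141
v 0.287 -0.14 -0.189
v 0.158 -0.445 0.527
v -0.558 0.785 0.053
v -0.687 0.48 0.769
v 0.348 0.598 0.571
v -0.748 -0.258 0.009
v -0.858 -0.153 0.447
v -0.551 -0.489 0.359
v 0.029 0.539 0.902
v 0.336 0.203 0.814
v -0.323 -0.12 0.971
v -0.736 0.137 -0.234
v -0.429 -0.199 -0.322
v 0.151 0.829 0.221
v 0.458 0.493 0.133
v -0.077 0.46 -0.391
v 0.514 0.034 0.105
v -0.034 -0.394 -0.176
v -0.022 0.001 -0.419
v 0.317 0.265 -0.245
v 0.438 -0.146 0.526
v -0.11 -0.573 0.244
v -0.22 -0.469 0.682
v 0.119 -0.205 0.856
v 0.297 -0.373 0.148
v -0.29 0.913 0.336
v -0.838 0.486 0.054
v -0.519 0.545 -0.276
v -0.18 0.809 -0.102
v -0.366 0.734 0.756
v -0.914 0.306 0.475
v -0.717 0.075 0.825
v -0.378 0.339 0.999
v -0.697 0.713 0.432
f 2 4 1
f 5 2 1
f 1 4 3
f 3 5 1
f 2 8 4
f 6 2 5
f 6 8 2
f 4 8 3
f 7 5 3
f 3 8 7
f 7 6 5
f 8 6 7
f 10 9 12
f 10 12 11
f 12 9 13
f 12 13 11
f 13 9 14
f 13 14 11
f 14 9 15
f 14 15 11
f 15 9 16
f 15 16 11
f 16 9 17
f 16 17 11
f 17 9 18
f 17 18 11
f 18 9 19
f 18 19 11
f 19 9 20
f 19 20 11
f 20 9 21
f 20 21 11
f 21 9 22
f 21 22 11
f 22 9 23
f 22 23 11
f 23 9 24
f 23 24 11
f 24 9 25
f 24 25 11
f 25 9 26
f 25 26 11
f 26 9 10
f 26 10 11
f 27 64 43
f 64 38 67
f 43 67 32
f 64 67 43
f 27 43 39
f 43 32 44
f 39 44 28
f 43 44 39
f 27 39 48
f 39 28 49
f 48 49 34
f 39 49 48
f 27 48 60
f 48 34 63
f 60 63 37
f 48 63 60
f 27 60 64
f 60 37 68
f 64 68 38
f 60 68 64
f 28 44 55
f 44 32 58
f 55 58 36
f 44 58 55
f 32 67 45
f 67 38 66
f 45 66 31
f 67 66 45
f 38 68 65
f 68 37 61
f 65 61 29
f 68 61 65
f 37 63 62
f 63 34 50
f 62 50 33
f 63 50 62
f 34 49 54
f 49 28 51
f 54 51 35
f 49 51 54
f 30 56 42
f 56 36 57
f 42 57 31
f 56 57 42
f 30 42 40
f 42 31 41
f 40 41 29
f 42 41 40
f 30 40 47
f 40 29 46
f 47 46 33
f 40 46 47
f 30 47 52
f 47 33 53
f 52 53 35
f 47 53 52
f 30 52 56
f 52 35 59
f 56 59 36
f 52 59 56
f 31 57 45
f 57 36 58
f 45 58 32
f 57 58 45
f 29 41 65
f 41 31 66
f 65 66 38
f 41 66 65
f 33 46 62
f 46 29 61
f 62 61 37
f 46 61 62
f 35 53 54
f 53 33 50
f 54 50 34
f 53 50 54
f 36 59 55
f 59 35 51
f 55 51 28
f 59 51 55



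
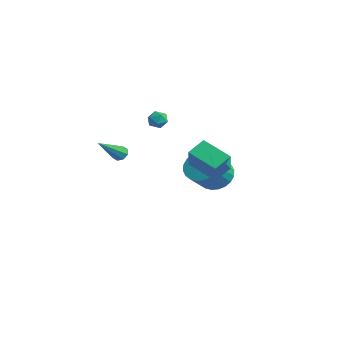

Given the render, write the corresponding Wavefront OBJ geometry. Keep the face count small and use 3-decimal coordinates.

v 2.315 -0.191 0.109
v 2.155 0.798 0.713
v 1.254 0.465 -1.244
v 1.095 1.454 -0.639
v 3.765 0.526 -0.681
v 3.606 1.515 -0.076
v 2.705 1.182 -2.033
v 2.545 2.171 -1.429
v -3.392 1.263 0.596
v -2.85 1.46 0.851
v -2.91 0.46 0.189
v -2.368 0.657 0.444
v -2.83 0.44 0.815
v -3.128 0.936 1.066
v -2.632 0.984 -0.026
v -2.93 1.48 0.225
v -2.38 1.287 0.466
v -2.502 0.951 0.986
v -3.258 0.969 0.054
v -3.38 0.633 0.574
v -1.69 3.898 -3.78
v -1.25 3.353 -4.616
v -0.65 2.058 -3.455
v -1.09 2.602 -2.62
v -0.927 3.605 -4.502
v -0.327 2.31 -3.341
v -0.72 3.902 -4.278
v -0.12 2.606 -3.117
v -0.661 4.197 -3.978
v -0.061 2.902 -2.817
v -0.758 4.448 -3.648
v -0.158 3.153 -2.487
v -0.998 4.614 -3.339
v -0.398 3.319 -2.178
v -1.343 4.672 -3.096
v -0.743 3.377 -1.935
v -1.74 4.611 -2.958
v -1.14 3.316 -1.797
v -2.13 4.442 -2.945
v -1.53 3.147 -1.784
v -2.453 4.19 -3.059
v -1.853 2.895 -1.898
v -2.66 3.894 -3.283
v -2.06 2.598 -2.122
v -2.719 3.598 -3.583
v -2.119 2.303 -2.422
v -2.622 3.347 -3.913
v -2.022 2.052 -2.752
v -2.382 3.181 -4.222
v -1.782 1.886 -3.061
v -2.037 3.123 -4.465
v -1.437 1.828 -3.304
v -1.64 3.184 -4.603
v -1.04 1.889 -3.442
v -0.784 -2.443 -0.595
v -0.331 -2.238 -0.548
v -0.196 -4.037 0.655
v -0.575 -2.117 -0.279
v -0.942 -2.187 -0.195
v -1.216 -2.407 -0.346
v -1.238 -2.648 -0.643
v -0.994 -2.769 -0.912
v -0.627 -2.699 -0.995
v -0.352 -2.479 -0.845
f 2 4 1
f 5 2 1
f 1 4 3
f 3 5 1
f 2 8 4
f 6 2 5
f 6 8 2
f 4 8 3
f 7 5 3
f 3 8 7
f 7 6 5
f 8 6 7
f 9 20 14
f 9 14 10
f 9 10 16
f 9 16 19
f 9 19 20
f 10 14 18
f 14 20 13
f 20 19 11
f 19 16 15
f 16 10 17
f 12 18 13
f 12 13 11
f 12 11 15
f 12 15 17
f 12 17 18
f 13 18 14
f 11 13 20
f 15 11 19
f 17 15 16
f 18 17 10
f 22 21 25
f 22 25 23
f 23 25 26
f 23 26 24
f 25 21 27
f 25 27 26
f 26 27 28
f 26 28 24
f 27 21 29
f 27 29 28
f 28 29 30
f 28 30 24
f 29 21 31
f 29 31 30
f 30 31 32
f 30 32 24
f 31 21 33
f 31 33 32
f 32 33 34
f 32 34 24
f 33 21 35
f 33 35 34
f 34 35 36
f 34 36 24
f 35 21 37
f 35 37 36
f 36 37 38
f 36 38 24
f 37 21 39
f 37 39 38
f 38 39 40
f 38 40 24
f 39 21 41
f 39 41 40
f 40 41 42
f 40 42 24
f 41 21 43
f 41 43 42
f 42 43 44
f 42 44 24
f 43 21 45
f 43 45 44
f 44 45 46
f 44 46 24
f 45 21 47
f 45 47 46
f 46 47 48
f 46 48 24
f 47 21 49
f 47 49 48
f 48 49 50
f 48 50 24
f 49 21 51
f 49 51 50
f 50 51 52
f 50 52 24
f 51 21 53
f 51 53 52
f 52 53 54
f 52 54 24
f 53 21 22
f 53 22 54
f 54 22 23
f 54 23 24
f 56 55 58
f 56 58 57
f 58 55 59
f 58 59 57
f 59 55 60
f 59 60 57
f 60 55 61
f 60 61 57
f 61 55 62
f 61 62 57
f 62 55 63
f 62 63 57
f 63 55 64
f 63 64 57
f 64 55 56
f 64 56 57



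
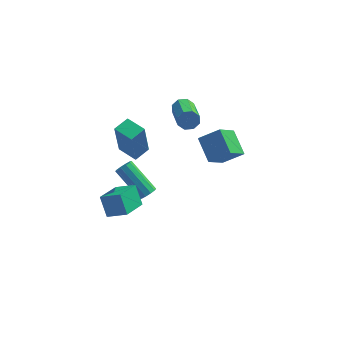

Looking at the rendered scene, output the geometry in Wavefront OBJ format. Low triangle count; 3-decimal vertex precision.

v -1.682 0.225 0.39
v -1.83 -0.23 2.537
v -1.091 0.98 0.591
v -1.239 0.525 2.738
v -0.721 -0.505 0.302
v -0.869 -0.96 2.449
v -0.13 0.25 0.503
v -0.278 -0.205 2.65
v 1.292 3.833 0.803
v 1.482 4.091 1.357
v 1.959 2.244 2.051
v 1.768 1.987 1.497
v 1.008 3.97 1.36
v 1.485 2.123 2.055
v 0.699 3.769 1.037
v 1.176 1.922 1.732
v 0.738 3.605 0.577
v 1.215 1.759 1.271
v 1.101 3.576 0.249
v 1.578 1.729 0.943
v 1.575 3.697 0.245
v 2.052 1.85 0.94
v 1.884 3.898 0.568
v 2.361 2.051 1.263
v 1.845 4.061 1.029
v 2.322 2.215 1.723
v -0.159 -0.069 -3.069
v 0.205 -0.09 -2.685
v -1.196 0.828 -1.306
v -1.561 0.849 -1.691
v 0.239 0.196 -2.841
v -1.163 1.114 -1.462
v 0.121 0.381 -3.085
v -1.281 1.299 -1.706
v -0.105 0.394 -3.322
v -1.506 1.312 -1.943
v -0.351 0.23 -3.463
v -1.752 1.148 -2.084
v -0.524 -0.048 -3.454
v -1.925 0.87 -2.075
v -0.557 -0.334 -3.298
v -1.959 0.584 -1.919
v -0.439 -0.519 -3.054
v -1.841 0.399 -1.675
v -0.214 -0.532 -2.817
v -1.615 0.386 -1.438
v 0.032 -0.368 -2.676
v -1.369 0.55 -1.297
v -2.119 -3.787 0.287
v -1.065 -4.012 0.836
v -1.528 -2.372 -0.267
v -0.474 -2.598 0.283
v -1.706 -4.362 -0.743
v -0.652 -4.588 -0.193
v -1.115 -2.948 -1.296
v -0.061 -3.173 -0.747
v 4.156 -0.449 1.312
v 3.5 0.722 2.107
v 3.047 -0.551 0.548
v 2.392 0.62 1.344
v 4.808 0.66 0.216
v 4.153 1.831 1.012
v 3.7 0.558 -0.547
v 3.044 1.729 0.248
f 2 4 1
f 5 2 1
f 1 4 3
f 3 5 1
f 2 8 4
f 6 2 5
f 6 8 2
f 4 8 3
f 7 5 3
f 3 8 7
f 7 6 5
f 8 6 7
f 10 9 13
f 10 13 11
f 11 13 14
f 11 14 12
f 13 9 15
f 13 15 14
f 14 15 16
f 14 16 12
f 15 9 17
f 15 17 16
f 16 17 18
f 16 18 12
f 17 9 19
f 17 19 18
f 18 19 20
f 18 20 12
f 19 9 21
f 19 21 20
f 20 21 22
f 20 22 12
f 21 9 23
f 21 23 22
f 22 23 24
f 22 24 12
f 23 9 25
f 23 25 24
f 24 25 26
f 24 26 12
f 25 9 10
f 25 10 26
f 26 10 11
f 26 11 12
f 28 27 31
f 28 31 29
f 29 31 32
f 29 32 30
f 31 27 33
f 31 33 32
f 32 33 34
f 32 34 30
f 33 27 35
f 33 35 34
f 34 35 36
f 34 36 30
f 35 27 37
f 35 37 36
f 36 37 38
f 36 38 30
f 37 27 39
f 37 39 38
f 38 39 40
f 38 40 30
f 39 27 41
f 39 41 40
f 40 41 42
f 40 42 30
f 41 27 43
f 41 43 42
f 42 43 44
f 42 44 30
f 43 27 45
f 43 45 44
f 44 45 46
f 44 46 30
f 45 27 47
f 45 47 46
f 46 47 48
f 46 48 30
f 47 27 28
f 47 28 48
f 48 28 29
f 48 29 30
f 50 52 49
f 53 50 49
f 49 52 51
f 51 53 49
f 50 56 52
f 54 50 53
f 54 56 50
f 52 56 51
f 55 53 51
f 51 56 55
f 55 54 53
f 56 54 55
f 58 60 57
f 61 58 57
f 57 60 59
f 59 61 57
f 58 64 60
f 62 58 61
f 62 64 58
f 60 64 59
f 63 61 59
f 59 64 63
f 63 62 61
f 64 62 63



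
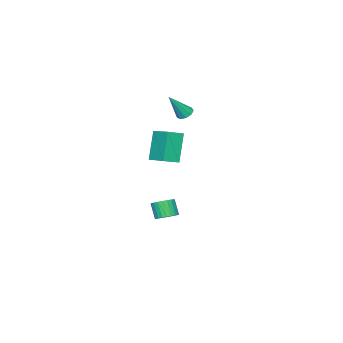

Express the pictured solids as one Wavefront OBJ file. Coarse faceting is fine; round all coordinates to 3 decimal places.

v -0.031 0.681 -4.478
v 0.47 1.074 -4.142
v 0.212 0.532 -3.126
v -0.289 0.139 -3.462
v 0.243 1.237 -4.112
v -0.014 0.695 -3.096
v -0.026 1.316 -4.138
v -0.283 0.774 -3.122
v -0.295 1.298 -4.216
v -0.552 0.756 -3.2
v -0.524 1.186 -4.334
v -0.781 0.644 -3.317
v -0.678 0.997 -4.473
v -0.936 0.455 -3.457
v -0.734 0.76 -4.614
v -0.991 0.218 -3.598
v -0.683 0.511 -4.733
v -0.94 -0.031 -3.717
v -0.532 0.288 -4.814
v -0.79 -0.254 -3.798
v -0.306 0.125 -4.844
v -0.563 -0.417 -3.828
v -0.037 0.046 -4.818
v -0.294 -0.496 -3.802
v 0.232 0.064 -4.74
v -0.025 -0.478 -3.724
v 0.461 0.176 -4.623
v 0.204 -0.366 -3.606
v 0.616 0.365 -4.483
v 0.358 -0.177 -3.467
v 0.671 0.602 -4.342
v 0.414 0.06 -3.326
v 0.62 0.851 -4.223
v 0.363 0.309 -3.207
v -4.034 -1.176 2.238
v -3.537 -1.133 1.923
v -3.006 -1.604 3.802
v -3.631 -0.774 2.083
v -3.913 -0.604 2.315
v -4.252 -0.701 2.512
v -4.489 -1.021 2.58
v -4.513 -1.413 2.488
v -4.313 -1.694 2.279
v -3.982 -1.733 2.051
v -3.676 -1.511 1.911
v 3.634 3.543 2.238
v 2.819 3.203 4.078
v 4.033 4.882 2.663
v 3.219 4.541 4.502
v 4.561 3.159 2.578
v 3.747 2.818 4.417
v 4.961 4.497 3.002
v 4.146 4.157 4.842
f 2 1 5
f 2 5 3
f 3 5 6
f 3 6 4
f 5 1 7
f 5 7 6
f 6 7 8
f 6 8 4
f 7 1 9
f 7 9 8
f 8 9 10
f 8 10 4
f 9 1 11
f 9 11 10
f 10 11 12
f 10 12 4
f 11 1 13
f 11 13 12
f 12 13 14
f 12 14 4
f 13 1 15
f 13 15 14
f 14 15 16
f 14 16 4
f 15 1 17
f 15 17 16
f 16 17 18
f 16 18 4
f 17 1 19
f 17 19 18
f 18 19 20
f 18 20 4
f 19 1 21
f 19 21 20
f 20 21 22
f 20 22 4
f 21 1 23
f 21 23 22
f 22 23 24
f 22 24 4
f 23 1 25
f 23 25 24
f 24 25 26
f 24 26 4
f 25 1 27
f 25 27 26
f 26 27 28
f 26 28 4
f 27 1 29
f 27 29 28
f 28 29 30
f 28 30 4
f 29 1 31
f 29 31 30
f 30 31 32
f 30 32 4
f 31 1 33
f 31 33 32
f 32 33 34
f 32 34 4
f 33 1 2
f 33 2 34
f 34 2 3
f 34 3 4
f 36 35 38
f 36 38 37
f 38 35 39
f 38 39 37
f 39 35 40
f 39 40 37
f 40 35 41
f 40 41 37
f 41 35 42
f 41 42 37
f 42 35 43
f 42 43 37
f 43 35 44
f 43 44 37
f 44 35 45
f 44 45 37
f 45 35 36
f 45 36 37
f 47 49 46
f 50 47 46
f 46 49 48
f 48 50 46
f 47 53 49
f 51 47 50
f 51 53 47
f 49 53 48
f 52 50 48
f 48 53 52
f 52 51 50
f 53 51 52



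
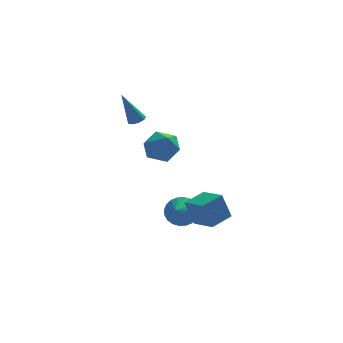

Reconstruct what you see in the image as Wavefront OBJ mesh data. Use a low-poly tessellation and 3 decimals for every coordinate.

v -1.323 0.823 2.44
v -0.933 1.166 2.619
v -2.157 0.737 4.42
v -1.232 1.362 2.502
v -1.574 1.305 2.355
v -1.798 1.023 2.249
v -1.801 0.647 2.231
v -1.58 0.353 2.312
v -1.239 0.279 2.452
v -0.937 0.46 2.587
v -0.816 0.81 2.653
v 0.902 -1.417 -3.777
v 1.686 -1.954 -4.121
v 0.418 -2.543 -3.123
v 1.83 -1.818 -3.78
v 1.832 -1.62 -3.439
v 1.693 -1.392 -3.149
v 1.434 -1.168 -2.955
v 1.094 -0.981 -2.887
v 0.724 -0.861 -2.953
v 0.382 -0.825 -3.146
v 0.119 -0.88 -3.434
v -0.025 -1.016 -3.775
v -0.027 -1.213 -4.116
v 0.112 -1.442 -4.405
v 0.371 -1.666 -4.599
v 0.711 -1.853 -4.668
v 1.081 -1.973 -4.602
v 1.423 -2.009 -4.409
v -1.056 -0.226 1.039
v -0.377 -0.263 0.104
v 0.117 -1.377 1.936
v 0.796 -1.414 1.001
v 0.712 -0.438 1.616
v -0.013 0.273 1.062
v -0.247 -1.913 0.978
v -0.972 -1.202 0.424
v 0.123 -1.305 0.066
v 0.716 -0.394 0.461
v -0.976 -1.246 1.579
v -0.383 -0.335 1.974
v 2.094 -5.006 -3.25
v 1.574 -4.948 -1.664
v 1.285 -3.757 -3.561
v 0.765 -3.7 -1.975
v 3.235 -4.18 -2.905
v 2.715 -4.123 -1.319
v 2.426 -2.932 -3.216
v 1.906 -2.874 -1.63
f 2 1 4
f 2 4 3
f 4 1 5
f 4 5 3
f 5 1 6
f 5 6 3
f 6 1 7
f 6 7 3
f 7 1 8
f 7 8 3
f 8 1 9
f 8 9 3
f 9 1 10
f 9 10 3
f 10 1 11
f 10 11 3
f 11 1 2
f 11 2 3
f 13 12 15
f 13 15 14
f 15 12 16
f 15 16 14
f 16 12 17
f 16 17 14
f 17 12 18
f 17 18 14
f 18 12 19
f 18 19 14
f 19 12 20
f 19 20 14
f 20 12 21
f 20 21 14
f 21 12 22
f 21 22 14
f 22 12 23
f 22 23 14
f 23 12 24
f 23 24 14
f 24 12 25
f 24 25 14
f 25 12 26
f 25 26 14
f 26 12 27
f 26 27 14
f 27 12 28
f 27 28 14
f 28 12 29
f 28 29 14
f 29 12 13
f 29 13 14
f 30 41 35
f 30 35 31
f 30 31 37
f 30 37 40
f 30 40 41
f 31 35 39
f 35 41 34
f 41 40 32
f 40 37 36
f 37 31 38
f 33 39 34
f 33 34 32
f 33 32 36
f 33 36 38
f 33 38 39
f 34 39 35
f 32 34 41
f 36 32 40
f 38 36 37
f 39 38 31
f 43 45 42
f 46 43 42
f 42 45 44
f 44 46 42
f 43 49 45
f 47 43 46
f 47 49 43
f 45 49 44
f 48 46 44
f 44 49 48
f 48 47 46
f 49 47 48



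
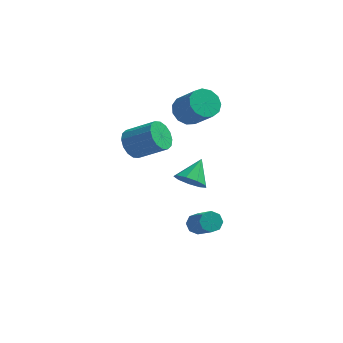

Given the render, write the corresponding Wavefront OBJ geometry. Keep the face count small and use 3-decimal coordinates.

v -2.928 0.977 0.536
v -2.399 0.992 -0.265
v -0.804 0.778 0.782
v -1.332 0.763 1.584
v -2.43 1.467 -0.122
v -0.834 1.253 0.925
v -2.593 1.81 0.197
v -0.998 1.597 1.244
v -2.846 1.931 0.608
v -1.251 1.717 1.655
v -3.121 1.796 0.999
v -1.526 1.582 2.046
v -3.344 1.441 1.266
v -1.749 1.227 2.313
v -3.456 0.962 1.338
v -1.861 0.748 2.385
v -3.426 0.487 1.195
v -1.83 0.273 2.242
v -3.262 0.143 0.876
v -1.667 -0.07 1.923
v -3.009 0.023 0.465
v -1.414 -0.191 1.512
v -2.734 0.158 0.074
v -1.139 -0.056 1.121
v -2.511 0.513 -0.193
v -0.916 0.299 0.854
v 1.112 -2.601 -2.64
v 1.473 -2.105 -2.425
v 2.328 -3.262 -1.185
v 1.968 -3.759 -1.4
v 1.045 -2.152 -2.175
v 1.901 -3.31 -0.935
v 0.657 -2.463 -2.197
v 1.513 -3.62 -0.957
v 0.536 -2.854 -2.479
v 1.391 -4.012 -1.239
v 0.752 -3.098 -2.855
v 1.607 -4.255 -1.615
v 1.179 -3.05 -3.105
v 2.035 -4.208 -1.865
v 1.567 -2.74 -3.083
v 2.423 -3.897 -1.843
v 1.689 -2.348 -2.801
v 2.544 -3.506 -1.561
v -0.176 3.303 -4.004
v 0.285 3.745 -4.76
v 0.276 4.557 -2.996
v -0.359 3.952 -4.729
v -0.918 3.855 -4.358
v -1.129 3.5 -3.821
v -0.894 3.053 -3.37
v -0.323 2.723 -3.215
v 0.317 2.665 -3.429
v 0.726 2.905 -3.912
v 0.713 3.332 -4.438
v -0.314 3.208 1.935
v 0.26 3.989 1.975
v 1.329 3.132 3.306
v 0.754 2.352 3.265
v -0.135 4.069 2.344
v 0.934 3.212 3.675
v -0.587 3.876 2.583
v 0.482 3.019 3.914
v -0.953 3.471 2.616
v 0.116 2.614 3.947
v -1.116 2.983 2.433
v -0.047 2.126 3.764
v -1.024 2.566 2.091
v 0.045 1.709 3.422
v -0.708 2.353 1.7
v 0.361 1.496 3.031
v -0.266 2.412 1.383
v 0.803 1.555 2.714
v 0.16 2.723 1.241
v 1.229 1.867 2.572
v 0.435 3.189 1.32
v 1.504 2.332 2.651
v 0.473 3.661 1.593
v 1.542 2.804 2.924
f 2 1 5
f 2 5 3
f 3 5 6
f 3 6 4
f 5 1 7
f 5 7 6
f 6 7 8
f 6 8 4
f 7 1 9
f 7 9 8
f 8 9 10
f 8 10 4
f 9 1 11
f 9 11 10
f 10 11 12
f 10 12 4
f 11 1 13
f 11 13 12
f 12 13 14
f 12 14 4
f 13 1 15
f 13 15 14
f 14 15 16
f 14 16 4
f 15 1 17
f 15 17 16
f 16 17 18
f 16 18 4
f 17 1 19
f 17 19 18
f 18 19 20
f 18 20 4
f 19 1 21
f 19 21 20
f 20 21 22
f 20 22 4
f 21 1 23
f 21 23 22
f 22 23 24
f 22 24 4
f 23 1 25
f 23 25 24
f 24 25 26
f 24 26 4
f 25 1 2
f 25 2 26
f 26 2 3
f 26 3 4
f 28 27 31
f 28 31 29
f 29 31 32
f 29 32 30
f 31 27 33
f 31 33 32
f 32 33 34
f 32 34 30
f 33 27 35
f 33 35 34
f 34 35 36
f 34 36 30
f 35 27 37
f 35 37 36
f 36 37 38
f 36 38 30
f 37 27 39
f 37 39 38
f 38 39 40
f 38 40 30
f 39 27 41
f 39 41 40
f 40 41 42
f 40 42 30
f 41 27 43
f 41 43 42
f 42 43 44
f 42 44 30
f 43 27 28
f 43 28 44
f 44 28 29
f 44 29 30
f 46 45 48
f 46 48 47
f 48 45 49
f 48 49 47
f 49 45 50
f 49 50 47
f 50 45 51
f 50 51 47
f 51 45 52
f 51 52 47
f 52 45 53
f 52 53 47
f 53 45 54
f 53 54 47
f 54 45 55
f 54 55 47
f 55 45 46
f 55 46 47
f 57 56 60
f 57 60 58
f 58 60 61
f 58 61 59
f 60 56 62
f 60 62 61
f 61 62 63
f 61 63 59
f 62 56 64
f 62 64 63
f 63 64 65
f 63 65 59
f 64 56 66
f 64 66 65
f 65 66 67
f 65 67 59
f 66 56 68
f 66 68 67
f 67 68 69
f 67 69 59
f 68 56 70
f 68 70 69
f 69 70 71
f 69 71 59
f 70 56 72
f 70 72 71
f 71 72 73
f 71 73 59
f 72 56 74
f 72 74 73
f 73 74 75
f 73 75 59
f 74 56 76
f 74 76 75
f 75 76 77
f 75 77 59
f 76 56 78
f 76 78 77
f 77 78 79
f 77 79 59
f 78 56 57
f 78 57 79
f 79 57 58
f 79 58 59



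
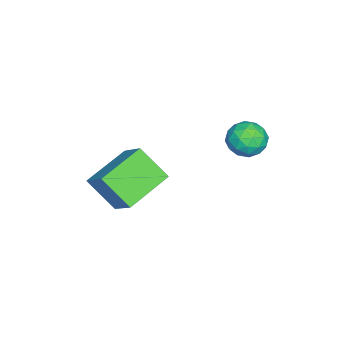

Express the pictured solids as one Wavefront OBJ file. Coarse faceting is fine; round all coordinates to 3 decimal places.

v 0.77 -3.89 -0.93
v 0.578 -4.895 0.098
v -0.702 -3.064 -0.398
v -0.894 -4.068 0.63
v 1.514 -3.132 -0.05
v 1.322 -4.136 0.978
v 0.042 -2.305 0.482
v -0.15 -3.31 1.51
v -2.032 0.171 0.9
v -1.569 0.488 1.392
v -1.911 -0.888 1.468
v -1.448 -0.571 1.96
v -2.172 -0.391 1.96
v -2.247 0.264 1.609
v -1.233 -0.664 1.251
v -1.308 -0.009 0.9
v -1.075 -0.028 1.609
v -1.656 0.141 2.047
v -1.824 -0.541 0.813
v -2.405 -0.372 1.251
v -1.811 0.423 1.096
v -1.669 -0.823 1.764
v -2.095 -0.717 1.764
v -1.823 -0.53 2.053
v -2.21 0.291 1.223
v -1.937 0.477 1.513
v -2.292 -0.04 1.846
v -1.543 -0.877 1.347
v -1.27 -0.691 1.637
v -1.657 0.13 0.807
v -1.385 0.317 1.096
v -1.188 -0.36 1.014
v -1.248 0.306 1.513
v -1.177 -0.317 1.847
v -1.051 -0.371 1.43
v -1.095 0.013 1.224
v -1.59 0.405 1.77
v -1.519 -0.218 2.104
v -1.945 -0.112 2.104
v -1.988 0.273 1.898
v -1.299 0.101 1.898
v -1.961 -0.182 0.756
v -1.89 -0.805 1.09
v -1.492 -0.673 0.962
v -1.535 -0.288 0.756
v -2.303 -0.083 1.013
v -2.232 -0.706 1.347
v -2.385 -0.413 1.636
v -2.429 -0.029 1.43
v -2.181 -0.501 0.962
f 2 4 1
f 5 2 1
f 1 4 3
f 3 5 1
f 2 8 4
f 6 2 5
f 6 8 2
f 4 8 3
f 7 5 3
f 3 8 7
f 7 6 5
f 8 6 7
f 9 46 25
f 46 20 49
f 25 49 14
f 46 49 25
f 9 25 21
f 25 14 26
f 21 26 10
f 25 26 21
f 9 21 30
f 21 10 31
f 30 31 16
f 21 31 30
f 9 30 42
f 30 16 45
f 42 45 19
f 30 45 42
f 9 42 46
f 42 19 50
f 46 50 20
f 42 50 46
f 10 26 37
f 26 14 40
f 37 40 18
f 26 40 37
f 14 49 27
f 49 20 48
f 27 48 13
f 49 48 27
f 20 50 47
f 50 19 43
f 47 43 11
f 50 43 47
f 19 45 44
f 45 16 32
f 44 32 15
f 45 32 44
f 16 31 36
f 31 10 33
f 36 33 17
f 31 33 36
f 12 38 24
f 38 18 39
f 24 39 13
f 38 39 24
f 12 24 22
f 24 13 23
f 22 23 11
f 24 23 22
f 12 22 29
f 22 11 28
f 29 28 15
f 22 28 29
f 12 29 34
f 29 15 35
f 34 35 17
f 29 35 34
f 12 34 38
f 34 17 41
f 38 41 18
f 34 41 38
f 13 39 27
f 39 18 40
f 27 40 14
f 39 40 27
f 11 23 47
f 23 13 48
f 47 48 20
f 23 48 47
f 15 28 44
f 28 11 43
f 44 43 19
f 28 43 44
f 17 35 36
f 35 15 32
f 36 32 16
f 35 32 36
f 18 41 37
f 41 17 33
f 37 33 10
f 41 33 37



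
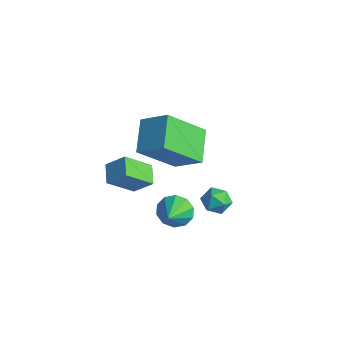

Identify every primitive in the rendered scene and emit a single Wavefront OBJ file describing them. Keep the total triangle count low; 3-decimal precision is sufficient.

v 2.241 3.168 -1.822
v 2.673 3.366 -1.376
v 1.907 2.414 -1.164
v 2.339 2.612 -0.718
v 1.829 2.989 -0.868
v 2.036 3.455 -1.274
v 2.544 2.325 -1.266
v 2.751 2.791 -1.672
v 2.861 2.845 -1.032
v 2.419 3.255 -0.786
v 2.161 2.525 -1.754
v 1.719 2.935 -1.508
v 3.356 0.189 0.558
v 3.877 0.282 0.086
v 4.024 -0.589 1.142
v 3.933 0.574 0.409
v 3.769 0.718 0.789
v 3.446 0.66 1.081
v 3.089 0.422 1.173
v 2.834 0.095 1.03
v 2.778 -0.196 0.707
v 2.943 -0.341 0.327
v 3.265 -0.283 0.035
v 3.622 -0.045 -0.057
v -0.485 -0.232 0.574
v 0.113 0.24 1.252
v -0.246 0.826 -0.373
v 0.352 1.298 0.305
v 0.228 -0.678 0.255
v 0.826 -0.206 0.933
v 0.467 0.38 -0.692
v 1.065 0.852 -0.014
v 0.612 0.63 3.637
v 1.591 1.144 4.359
v 0.911 2.136 2.161
v 1.89 2.65 2.883
v 1.59 -0.25 2.937
v 2.569 0.264 3.659
v 1.889 1.256 1.461
v 2.868 1.77 2.183
f 1 12 6
f 1 6 2
f 1 2 8
f 1 8 11
f 1 11 12
f 2 6 10
f 6 12 5
f 12 11 3
f 11 8 7
f 8 2 9
f 4 10 5
f 4 5 3
f 4 3 7
f 4 7 9
f 4 9 10
f 5 10 6
f 3 5 12
f 7 3 11
f 9 7 8
f 10 9 2
f 14 13 16
f 14 16 15
f 16 13 17
f 16 17 15
f 17 13 18
f 17 18 15
f 18 13 19
f 18 19 15
f 19 13 20
f 19 20 15
f 20 13 21
f 20 21 15
f 21 13 22
f 21 22 15
f 22 13 23
f 22 23 15
f 23 13 24
f 23 24 15
f 24 13 14
f 24 14 15
f 26 28 25
f 29 26 25
f 25 28 27
f 27 29 25
f 26 32 28
f 30 26 29
f 30 32 26
f 28 32 27
f 31 29 27
f 27 32 31
f 31 30 29
f 32 30 31
f 34 36 33
f 37 34 33
f 33 36 35
f 35 37 33
f 34 40 36
f 38 34 37
f 38 40 34
f 36 40 35
f 39 37 35
f 35 40 39
f 39 38 37
f 40 38 39



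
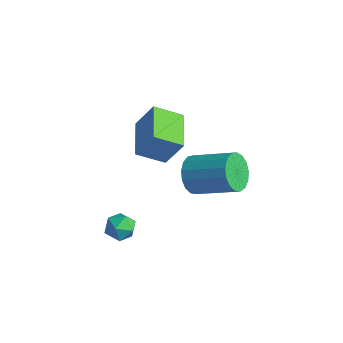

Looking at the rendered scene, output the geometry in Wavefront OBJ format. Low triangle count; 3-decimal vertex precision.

v 2.522 1.295 -0.95
v 3.049 0.957 -1.651
v 4.765 1.767 -0.751
v 4.238 2.105 -0.05
v 2.93 1.367 -1.793
v 4.646 2.177 -0.894
v 2.718 1.761 -1.743
v 4.434 2.57 -0.843
v 2.461 2.047 -1.51
v 4.177 2.857 -0.61
v 2.218 2.162 -1.149
v 3.934 2.972 -0.25
v 2.044 2.078 -0.743
v 3.76 2.887 0.157
v 1.98 1.814 -0.384
v 3.696 2.624 0.516
v 2.04 1.432 -0.154
v 3.756 2.242 0.745
v 2.211 1.018 -0.107
v 3.927 1.828 0.793
v 2.453 0.668 -0.253
v 4.169 1.478 0.647
v 2.71 0.461 -0.559
v 4.426 1.271 0.341
v 2.925 0.446 -0.954
v 4.641 1.256 -0.054
v 3.047 0.625 -1.348
v 4.763 1.435 -0.448
v 2.195 -2.284 -2.06
v 2.884 -2.508 -2.099
v 2.016 -2.992 -1.141
v 2.705 -3.216 -1.18
v 2.556 -2.537 -0.972
v 2.666 -2.1 -1.54
v 2.234 -3.4 -1.7
v 2.344 -2.963 -2.268
v 2.908 -3.198 -1.877
v 3.107 -2.665 -1.427
v 1.793 -2.835 -1.813
v 1.992 -2.302 -1.363
v 2.647 -2.036 2.945
v 3.264 -1.625 4.226
v 1.36 -0.813 3.173
v 1.977 -0.402 4.454
v 3.403 -1.118 2.286
v 4.02 -0.707 3.567
v 2.116 0.105 2.514
v 2.733 0.516 3.795
f 2 1 5
f 2 5 3
f 3 5 6
f 3 6 4
f 5 1 7
f 5 7 6
f 6 7 8
f 6 8 4
f 7 1 9
f 7 9 8
f 8 9 10
f 8 10 4
f 9 1 11
f 9 11 10
f 10 11 12
f 10 12 4
f 11 1 13
f 11 13 12
f 12 13 14
f 12 14 4
f 13 1 15
f 13 15 14
f 14 15 16
f 14 16 4
f 15 1 17
f 15 17 16
f 16 17 18
f 16 18 4
f 17 1 19
f 17 19 18
f 18 19 20
f 18 20 4
f 19 1 21
f 19 21 20
f 20 21 22
f 20 22 4
f 21 1 23
f 21 23 22
f 22 23 24
f 22 24 4
f 23 1 25
f 23 25 24
f 24 25 26
f 24 26 4
f 25 1 27
f 25 27 26
f 26 27 28
f 26 28 4
f 27 1 2
f 27 2 28
f 28 2 3
f 28 3 4
f 29 40 34
f 29 34 30
f 29 30 36
f 29 36 39
f 29 39 40
f 30 34 38
f 34 40 33
f 40 39 31
f 39 36 35
f 36 30 37
f 32 38 33
f 32 33 31
f 32 31 35
f 32 35 37
f 32 37 38
f 33 38 34
f 31 33 40
f 35 31 39
f 37 35 36
f 38 37 30
f 42 44 41
f 45 42 41
f 41 44 43
f 43 45 41
f 42 48 44
f 46 42 45
f 46 48 42
f 44 48 43
f 47 45 43
f 43 48 47
f 47 46 45
f 48 46 47



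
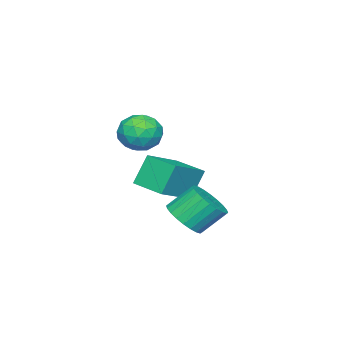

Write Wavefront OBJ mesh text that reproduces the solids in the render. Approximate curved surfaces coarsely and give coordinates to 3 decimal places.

v 0.808 1.505 1.149
v 1.691 1.958 1.261
v 1.289 0.322 2.139
v 2.172 0.775 2.251
v 1.347 1.185 2.638
v 1.05 1.916 2.027
v 1.93 0.364 1.373
v 1.633 1.095 0.762
v 2.384 1.253 1.4
v 2.024 1.76 2.182
v 0.956 0.52 1.218
v 0.596 1.027 2
v 1.207 1.836 1.118
v 1.773 0.444 2.282
v 1.288 0.685 2.509
v 1.807 0.951 2.575
v 0.831 1.811 1.568
v 1.35 2.077 1.634
v 1.148 1.622 2.443
v 1.63 0.203 1.766
v 2.149 0.469 1.832
v 1.173 1.329 0.825
v 1.692 1.595 0.891
v 1.832 0.658 0.957
v 2.134 1.687 1.266
v 2.417 0.992 1.848
v 2.274 0.75 1.332
v 2.099 1.18 0.972
v 1.922 1.986 1.726
v 2.205 1.29 2.307
v 1.72 1.531 2.535
v 1.546 1.961 2.175
v 2.33 1.571 1.807
v 0.775 0.99 1.093
v 1.058 0.294 1.674
v 1.434 0.319 1.225
v 1.26 0.749 0.865
v 0.563 1.288 1.552
v 0.846 0.593 2.134
v 0.881 1.1 2.428
v 0.706 1.53 2.068
v 0.65 0.709 1.593
v -2.729 -0.384 -3.239
v -3.384 -0.089 -1.787
v -2.417 1.185 -3.417
v -3.073 1.481 -1.965
v -0.807 -0.661 -2.315
v -1.463 -0.365 -0.863
v -0.496 0.909 -2.493
v -1.151 1.204 -1.041
v -0.104 2.229 -3.486
v 0.616 2.943 -3.595
v -0.056 3.785 -2.523
v -0.776 3.071 -2.414
v 0.346 3.065 -3.86
v -0.327 3.907 -2.788
v 0.007 3.059 -4.069
v -0.666 3.901 -2.996
v -0.349 2.927 -4.188
v -1.022 3.769 -3.116
v -0.668 2.689 -4.201
v -1.34 3.531 -3.129
v -0.901 2.381 -4.105
v -1.573 3.223 -3.032
v -1.012 2.049 -3.914
v -1.684 2.891 -2.842
v -0.985 1.745 -3.659
v -1.657 2.587 -2.587
v -0.824 1.515 -3.377
v -1.496 2.357 -2.305
v -0.553 1.393 -3.112
v -1.226 2.235 -2.04
v -0.214 1.399 -2.904
v -0.887 2.241 -1.831
v 0.142 1.531 -2.784
v -0.531 2.373 -1.712
v 0.46 1.769 -2.771
v -0.212 2.611 -1.699
v 0.693 2.077 -2.868
v 0.021 2.919 -1.795
v 0.804 2.409 -3.058
v 0.132 3.251 -1.986
v 0.777 2.713 -3.313
v 0.105 3.555 -2.241
f 1 38 17
f 38 12 41
f 17 41 6
f 38 41 17
f 1 17 13
f 17 6 18
f 13 18 2
f 17 18 13
f 1 13 22
f 13 2 23
f 22 23 8
f 13 23 22
f 1 22 34
f 22 8 37
f 34 37 11
f 22 37 34
f 1 34 38
f 34 11 42
f 38 42 12
f 34 42 38
f 2 18 29
f 18 6 32
f 29 32 10
f 18 32 29
f 6 41 19
f 41 12 40
f 19 40 5
f 41 40 19
f 12 42 39
f 42 11 35
f 39 35 3
f 42 35 39
f 11 37 36
f 37 8 24
f 36 24 7
f 37 24 36
f 8 23 28
f 23 2 25
f 28 25 9
f 23 25 28
f 4 30 16
f 30 10 31
f 16 31 5
f 30 31 16
f 4 16 14
f 16 5 15
f 14 15 3
f 16 15 14
f 4 14 21
f 14 3 20
f 21 20 7
f 14 20 21
f 4 21 26
f 21 7 27
f 26 27 9
f 21 27 26
f 4 26 30
f 26 9 33
f 30 33 10
f 26 33 30
f 5 31 19
f 31 10 32
f 19 32 6
f 31 32 19
f 3 15 39
f 15 5 40
f 39 40 12
f 15 40 39
f 7 20 36
f 20 3 35
f 36 35 11
f 20 35 36
f 9 27 28
f 27 7 24
f 28 24 8
f 27 24 28
f 10 33 29
f 33 9 25
f 29 25 2
f 33 25 29
f 44 46 43
f 47 44 43
f 43 46 45
f 45 47 43
f 44 50 46
f 48 44 47
f 48 50 44
f 46 50 45
f 49 47 45
f 45 50 49
f 49 48 47
f 50 48 49
f 52 51 55
f 52 55 53
f 53 55 56
f 53 56 54
f 55 51 57
f 55 57 56
f 56 57 58
f 56 58 54
f 57 51 59
f 57 59 58
f 58 59 60
f 58 60 54
f 59 51 61
f 59 61 60
f 60 61 62
f 60 62 54
f 61 51 63
f 61 63 62
f 62 63 64
f 62 64 54
f 63 51 65
f 63 65 64
f 64 65 66
f 64 66 54
f 65 51 67
f 65 67 66
f 66 67 68
f 66 68 54
f 67 51 69
f 67 69 68
f 68 69 70
f 68 70 54
f 69 51 71
f 69 71 70
f 70 71 72
f 70 72 54
f 71 51 73
f 71 73 72
f 72 73 74
f 72 74 54
f 73 51 75
f 73 75 74
f 74 75 76
f 74 76 54
f 75 51 77
f 75 77 76
f 76 77 78
f 76 78 54
f 77 51 79
f 77 79 78
f 78 79 80
f 78 80 54
f 79 51 81
f 79 81 80
f 80 81 82
f 80 82 54
f 81 51 83
f 81 83 82
f 82 83 84
f 82 84 54
f 83 51 52
f 83 52 84
f 84 52 53
f 84 53 54



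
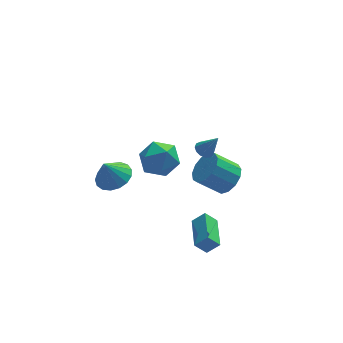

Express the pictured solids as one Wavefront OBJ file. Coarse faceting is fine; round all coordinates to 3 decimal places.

v 4.364 0.975 -4.335
v 5.038 0.878 -3.536
v 3.771 1.048 -2.446
v 3.096 1.145 -3.245
v 5.009 1.455 -3.66
v 3.741 1.626 -2.57
v 4.775 1.88 -3.999
v 3.507 2.051 -2.909
v 4.41 2.018 -4.444
v 3.143 2.189 -3.354
v 4.031 1.824 -4.855
v 2.764 1.995 -3.765
v 3.757 1.361 -5.1
v 2.49 1.531 -4.011
v 3.676 0.775 -5.103
v 2.409 0.945 -4.013
v 3.813 0.252 -4.862
v 2.546 0.423 -3.772
v 4.125 -0.041 -4.453
v 2.858 0.13 -3.364
v 4.513 -0.012 -4.007
v 3.245 0.159 -2.918
v 4.853 0.331 -3.665
v 3.586 0.501 -2.575
v -1.81 1.382 -3.254
v -0.83 1.362 -2.851
v -2.35 1.258 -1.946
v -0.95 1.855 -2.853
v -1.267 2.24 -2.947
v -1.708 2.428 -3.112
v -2.173 2.377 -3.309
v -2.555 2.098 -3.493
v -2.766 1.655 -3.622
v -2.758 1.15 -3.667
v -2.533 0.698 -3.618
v -2.142 0.403 -3.484
v -1.675 0.332 -3.298
v -1.24 0.502 -3.102
v -0.934 0.874 -2.94
v 0.592 2.985 -4.321
v 1.035 3.65 -3.372
v 0.765 1.31 -3.228
v 1.208 1.975 -2.279
v 0.02 2.091 -2.617
v -0.087 3.126 -3.293
v 1.887 1.834 -3.307
v 1.78 2.869 -3.983
v 1.835 2.939 -2.745
v 0.681 3.098 -2.319
v 1.119 1.862 -4.281
v -0.035 2.021 -3.855
v 1.197 -4.843 -3.687
v 1.865 -4.951 -3.05
v 1.504 -2.857 -3.674
v 2.172 -2.964 -3.036
v 1.828 -4.936 -4.364
v 2.496 -5.043 -3.726
v 2.135 -2.949 -4.35
v 2.803 -3.057 -3.713
v 2.22 -2.428 1.783
v 2.712 -2.333 1.557
v 2.84 -2.812 2.977
v 2.624 -2.067 1.689
v 2.407 -1.915 1.85
v 2.13 -1.927 1.99
v 1.882 -2.097 2.064
v 1.742 -2.373 2.049
v 1.753 -2.666 1.949
v 1.912 -2.884 1.796
v 2.169 -2.957 1.639
v 2.442 -2.862 1.528
v 2.645 -2.629 1.497
f 2 1 5
f 2 5 3
f 3 5 6
f 3 6 4
f 5 1 7
f 5 7 6
f 6 7 8
f 6 8 4
f 7 1 9
f 7 9 8
f 8 9 10
f 8 10 4
f 9 1 11
f 9 11 10
f 10 11 12
f 10 12 4
f 11 1 13
f 11 13 12
f 12 13 14
f 12 14 4
f 13 1 15
f 13 15 14
f 14 15 16
f 14 16 4
f 15 1 17
f 15 17 16
f 16 17 18
f 16 18 4
f 17 1 19
f 17 19 18
f 18 19 20
f 18 20 4
f 19 1 21
f 19 21 20
f 20 21 22
f 20 22 4
f 21 1 23
f 21 23 22
f 22 23 24
f 22 24 4
f 23 1 2
f 23 2 24
f 24 2 3
f 24 3 4
f 26 25 28
f 26 28 27
f 28 25 29
f 28 29 27
f 29 25 30
f 29 30 27
f 30 25 31
f 30 31 27
f 31 25 32
f 31 32 27
f 32 25 33
f 32 33 27
f 33 25 34
f 33 34 27
f 34 25 35
f 34 35 27
f 35 25 36
f 35 36 27
f 36 25 37
f 36 37 27
f 37 25 38
f 37 38 27
f 38 25 39
f 38 39 27
f 39 25 26
f 39 26 27
f 40 51 45
f 40 45 41
f 40 41 47
f 40 47 50
f 40 50 51
f 41 45 49
f 45 51 44
f 51 50 42
f 50 47 46
f 47 41 48
f 43 49 44
f 43 44 42
f 43 42 46
f 43 46 48
f 43 48 49
f 44 49 45
f 42 44 51
f 46 42 50
f 48 46 47
f 49 48 41
f 53 55 52
f 56 53 52
f 52 55 54
f 54 56 52
f 53 59 55
f 57 53 56
f 57 59 53
f 55 59 54
f 58 56 54
f 54 59 58
f 58 57 56
f 59 57 58
f 61 60 63
f 61 63 62
f 63 60 64
f 63 64 62
f 64 60 65
f 64 65 62
f 65 60 66
f 65 66 62
f 66 60 67
f 66 67 62
f 67 60 68
f 67 68 62
f 68 60 69
f 68 69 62
f 69 60 70
f 69 70 62
f 70 60 71
f 70 71 62
f 71 60 72
f 71 72 62
f 72 60 61
f 72 61 62

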